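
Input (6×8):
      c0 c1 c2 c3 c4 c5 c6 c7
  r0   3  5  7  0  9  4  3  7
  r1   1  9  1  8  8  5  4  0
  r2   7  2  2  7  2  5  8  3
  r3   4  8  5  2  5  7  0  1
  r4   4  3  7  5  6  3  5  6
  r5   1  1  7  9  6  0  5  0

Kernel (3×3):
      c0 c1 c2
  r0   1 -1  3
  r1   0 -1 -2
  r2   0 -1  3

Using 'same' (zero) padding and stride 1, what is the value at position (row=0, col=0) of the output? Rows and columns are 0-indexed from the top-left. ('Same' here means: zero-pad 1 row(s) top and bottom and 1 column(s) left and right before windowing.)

13

The receptive field on the zero-padded input at this output position is [0 0 0 / 0 3 5 / 0 1 9]. Elementwise product with the kernel and sum: 0·1 + 0·-1 + 0·3 + 3·-1 + 5·-2 + 1·-1 + 9·3.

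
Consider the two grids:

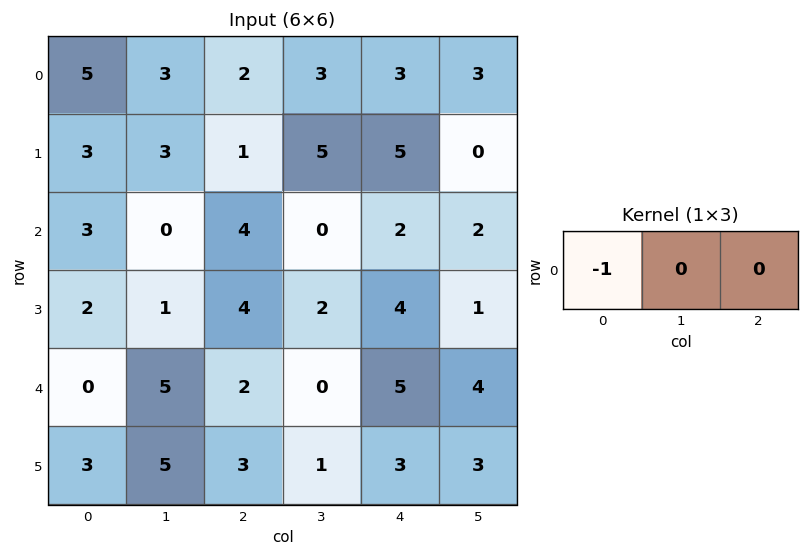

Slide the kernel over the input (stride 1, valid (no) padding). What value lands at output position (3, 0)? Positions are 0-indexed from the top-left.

-2

The receptive field on the input at this output position is [2 1 4]. Elementwise product with the kernel and sum: 2·-1.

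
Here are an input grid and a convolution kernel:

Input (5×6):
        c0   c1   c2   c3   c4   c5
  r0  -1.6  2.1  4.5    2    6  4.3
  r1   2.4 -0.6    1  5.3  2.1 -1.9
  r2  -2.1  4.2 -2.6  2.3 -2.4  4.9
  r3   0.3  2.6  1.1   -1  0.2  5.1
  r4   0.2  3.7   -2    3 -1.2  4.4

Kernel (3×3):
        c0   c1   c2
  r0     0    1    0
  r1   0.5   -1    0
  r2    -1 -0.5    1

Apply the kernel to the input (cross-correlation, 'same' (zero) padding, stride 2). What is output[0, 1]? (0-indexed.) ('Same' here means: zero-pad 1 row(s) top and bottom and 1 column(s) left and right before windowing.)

1.95

The receptive field on the zero-padded input at this output position is [0 0 0 / 2.1 4.5 2 / -0.6 1 5.3]. Elementwise product with the kernel and sum: 0·1 + 2.1·0.5 + 4.5·-1 + -0.6·-1 + 1·-0.5 + 5.3·1.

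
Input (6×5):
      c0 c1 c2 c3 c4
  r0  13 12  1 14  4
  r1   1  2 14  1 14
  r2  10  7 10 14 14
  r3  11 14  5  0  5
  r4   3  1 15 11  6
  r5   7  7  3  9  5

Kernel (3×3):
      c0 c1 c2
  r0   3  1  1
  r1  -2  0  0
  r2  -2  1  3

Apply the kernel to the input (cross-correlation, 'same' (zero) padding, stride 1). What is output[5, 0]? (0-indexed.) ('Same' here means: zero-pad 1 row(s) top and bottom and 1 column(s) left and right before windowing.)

4

The receptive field on the zero-padded input at this output position is [0 3 1 / 0 7 7 / 0 0 0]. Elementwise product with the kernel and sum: 0·3 + 3·1 + 1·1 + 0·-2 + 0·-2 + 0·1 + 0·3.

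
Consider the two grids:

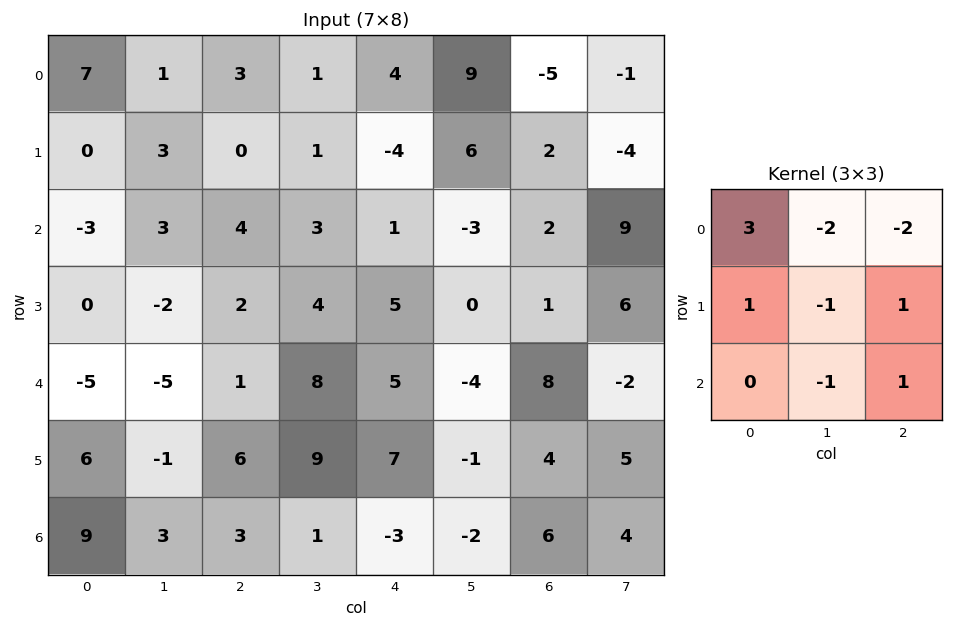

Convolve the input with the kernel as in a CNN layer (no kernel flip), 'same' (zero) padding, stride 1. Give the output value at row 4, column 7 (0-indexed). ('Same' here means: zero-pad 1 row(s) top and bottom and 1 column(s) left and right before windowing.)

-4

The receptive field on the zero-padded input at this output position is [1 6 0 / 8 -2 0 / 4 5 0]. Elementwise product with the kernel and sum: 1·3 + 6·-2 + 0·-2 + 8·1 + -2·-1 + 0·1 + 5·-1 + 0·1.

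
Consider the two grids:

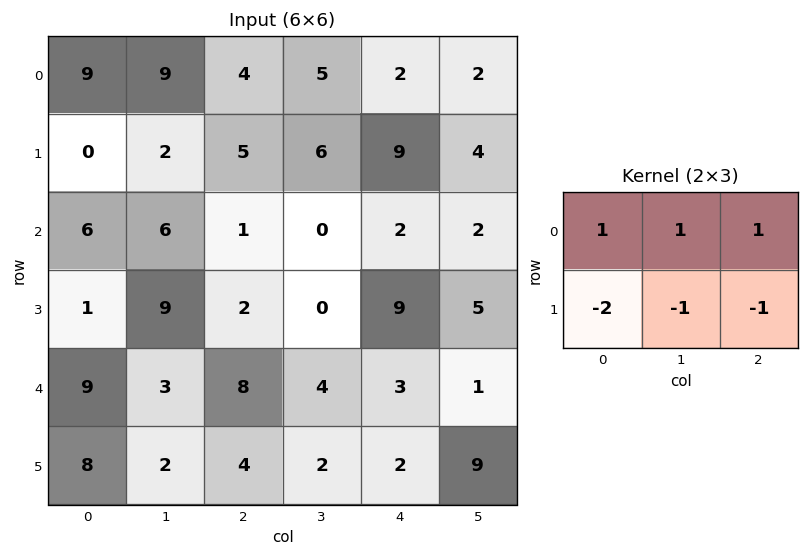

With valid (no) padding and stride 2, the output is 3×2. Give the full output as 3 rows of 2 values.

Output[0,0]: The receptive field on the input at this output position is [9 9 4 / 0 2 5]. Elementwise product with the kernel and sum: 9·1 + 9·1 + 4·1 + 0·-2 + 2·-1 + 5·-1.
Output[0,1]: The receptive field on the input at this output position is [4 5 2 / 5 6 9]. Elementwise product with the kernel and sum: 4·1 + 5·1 + 2·1 + 5·-2 + 6·-1 + 9·-1.

15 -14
0 -10
-2 3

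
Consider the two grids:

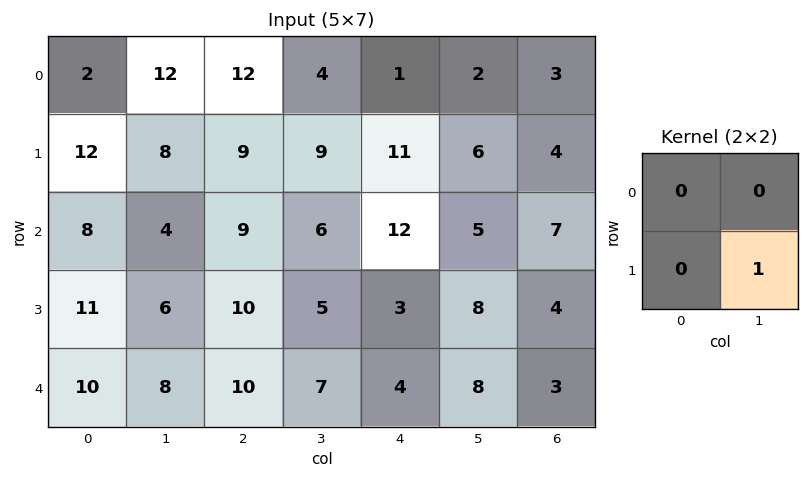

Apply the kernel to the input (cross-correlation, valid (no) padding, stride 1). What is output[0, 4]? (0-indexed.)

6

The receptive field on the input at this output position is [1 2 / 11 6]. Elementwise product with the kernel and sum: 6·1.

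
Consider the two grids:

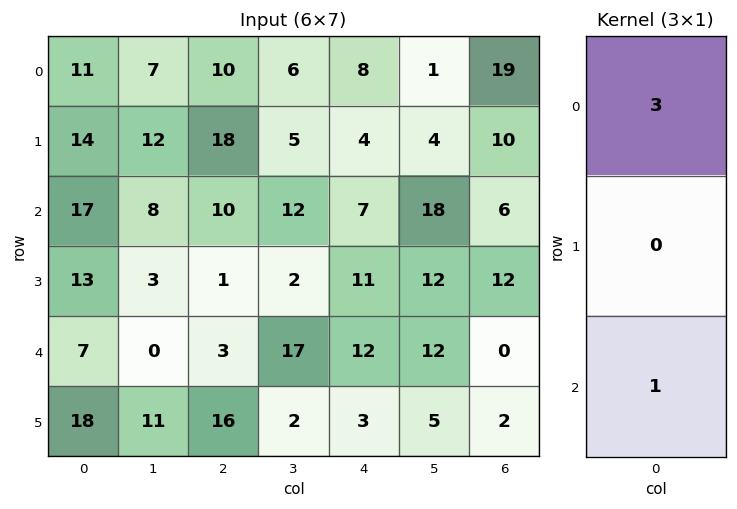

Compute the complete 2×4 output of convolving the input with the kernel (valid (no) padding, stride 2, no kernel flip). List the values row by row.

Output[0,0]: The receptive field on the input at this output position is [11 / 14 / 17]. Elementwise product with the kernel and sum: 11·3 + 17·1.

50 40 31 63
58 33 33 18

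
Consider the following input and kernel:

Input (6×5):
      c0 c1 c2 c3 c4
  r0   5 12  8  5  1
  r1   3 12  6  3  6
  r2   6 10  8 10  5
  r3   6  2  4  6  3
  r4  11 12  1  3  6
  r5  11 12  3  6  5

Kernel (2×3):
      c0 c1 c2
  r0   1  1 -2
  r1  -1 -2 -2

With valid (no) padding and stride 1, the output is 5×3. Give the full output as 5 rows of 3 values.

-38 -20 -13
-39 -34 -41
-18 -24 -14
-37 -26 -15
-20 -23 -33

Output[0,0]: The receptive field on the input at this output position is [5 12 8 / 3 12 6]. Elementwise product with the kernel and sum: 5·1 + 12·1 + 8·-2 + 3·-1 + 12·-2 + 6·-2.
Output[0,1]: The receptive field on the input at this output position is [12 8 5 / 12 6 3]. Elementwise product with the kernel and sum: 12·1 + 8·1 + 5·-2 + 12·-1 + 6·-2 + 3·-2.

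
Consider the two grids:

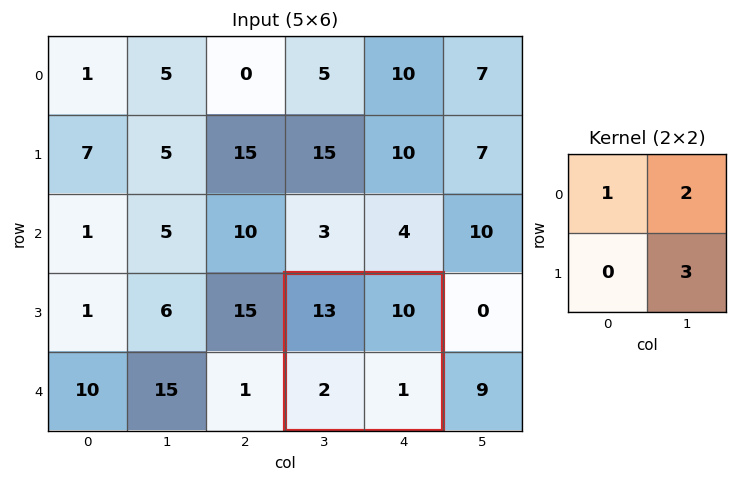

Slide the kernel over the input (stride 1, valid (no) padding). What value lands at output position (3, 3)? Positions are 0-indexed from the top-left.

36

The receptive field on the input at this output position is [13 10 / 2 1]. Elementwise product with the kernel and sum: 13·1 + 10·2 + 1·3.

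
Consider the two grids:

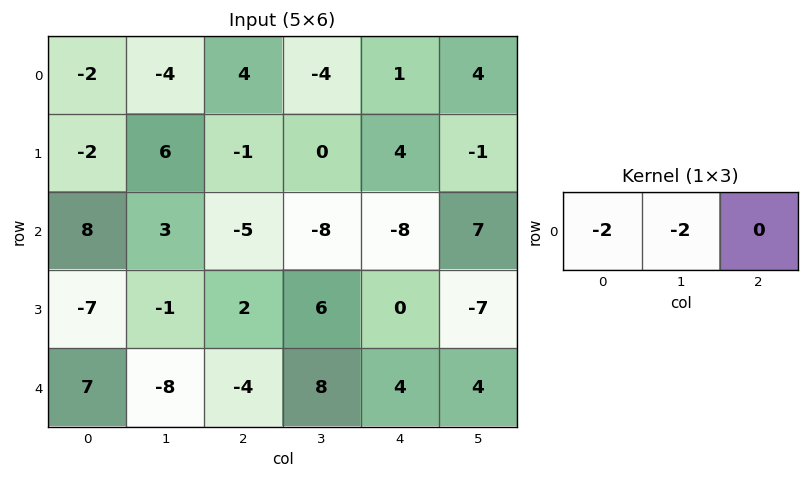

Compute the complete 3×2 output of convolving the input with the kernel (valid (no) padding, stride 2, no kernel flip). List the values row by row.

12 0
-22 26
2 -8

Output[0,0]: The receptive field on the input at this output position is [-2 -4 4]. Elementwise product with the kernel and sum: -2·-2 + -4·-2.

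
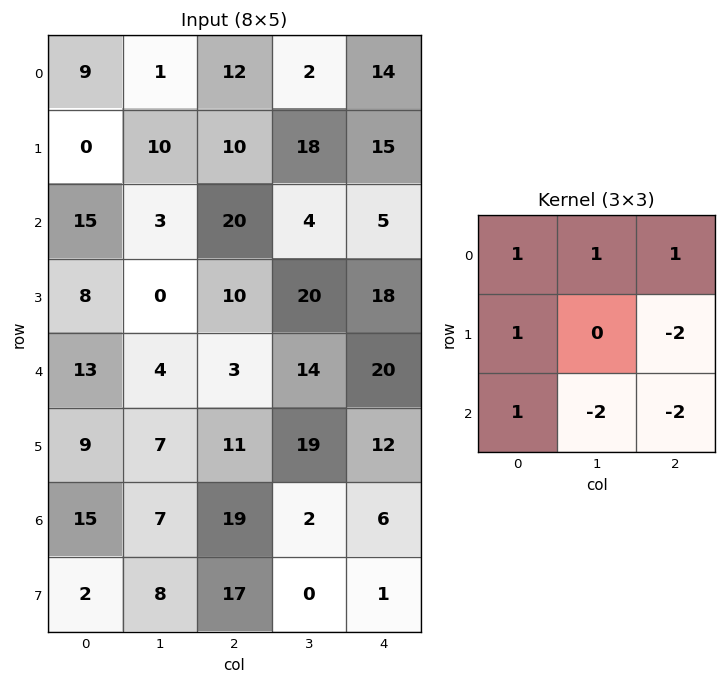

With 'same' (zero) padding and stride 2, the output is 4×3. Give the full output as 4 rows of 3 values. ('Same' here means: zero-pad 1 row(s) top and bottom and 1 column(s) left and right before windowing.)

-22 -49 -10
-12 -27 21
-32 -47 47
-18 14 31

Output[0,0]: The receptive field on the zero-padded input at this output position is [0 0 0 / 0 9 1 / 0 0 10]. Elementwise product with the kernel and sum: 0·1 + 0·1 + 0·1 + 0·1 + 1·-2 + 0·1 + 0·-2 + 10·-2.
Output[0,1]: The receptive field on the zero-padded input at this output position is [0 0 0 / 1 12 2 / 10 10 18]. Elementwise product with the kernel and sum: 0·1 + 0·1 + 0·1 + 1·1 + 2·-2 + 10·1 + 10·-2 + 18·-2.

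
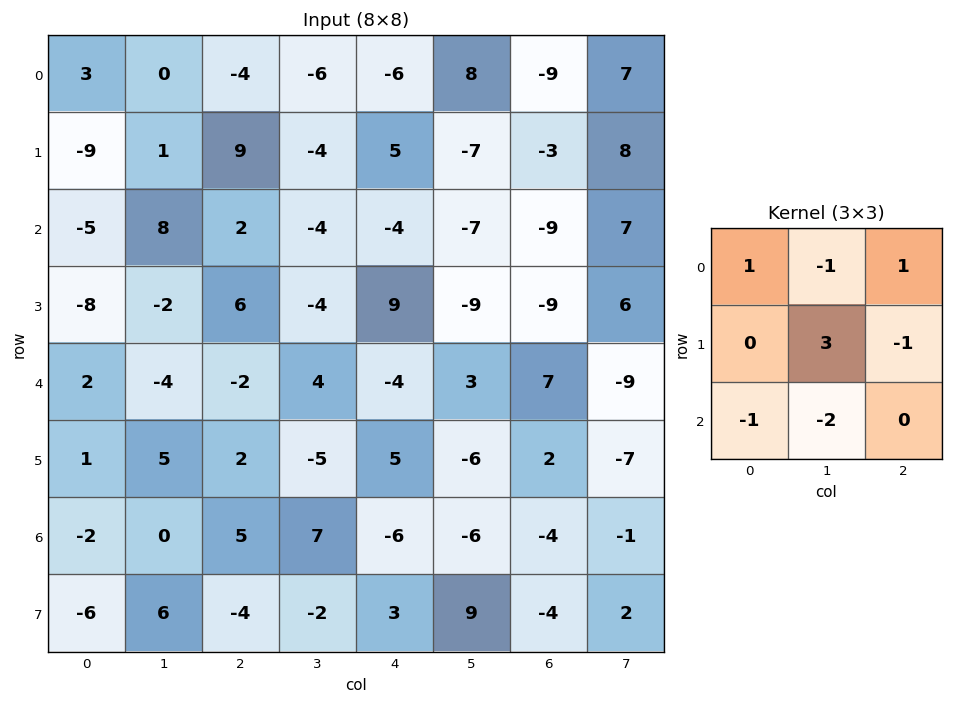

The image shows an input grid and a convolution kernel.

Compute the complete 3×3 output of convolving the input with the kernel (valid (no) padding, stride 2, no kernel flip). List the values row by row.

Output[0,0]: The receptive field on the input at this output position is [3 0 -4 / -9 1 9 / -5 8 2]. Elementwise product with the kernel and sum: 3·1 + 0·-1 + -4·1 + 1·3 + 9·-1 + -5·-1 + 8·-2.

-18 -15 -23
-17 -25 -26
19 -49 -2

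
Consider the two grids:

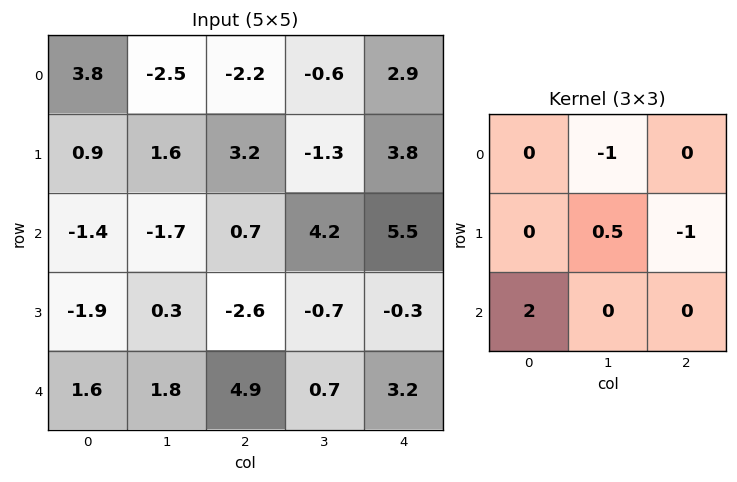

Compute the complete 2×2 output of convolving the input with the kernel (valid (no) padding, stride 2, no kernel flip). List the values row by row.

Output[0,0]: The receptive field on the input at this output position is [3.8 -2.5 -2.2 / 0.9 1.6 3.2 / -1.4 -1.7 0.7]. Elementwise product with the kernel and sum: -2.5·-1 + 1.6·0.5 + 3.2·-1 + -1.4·2.

-2.7 -2.45
7.65 5.55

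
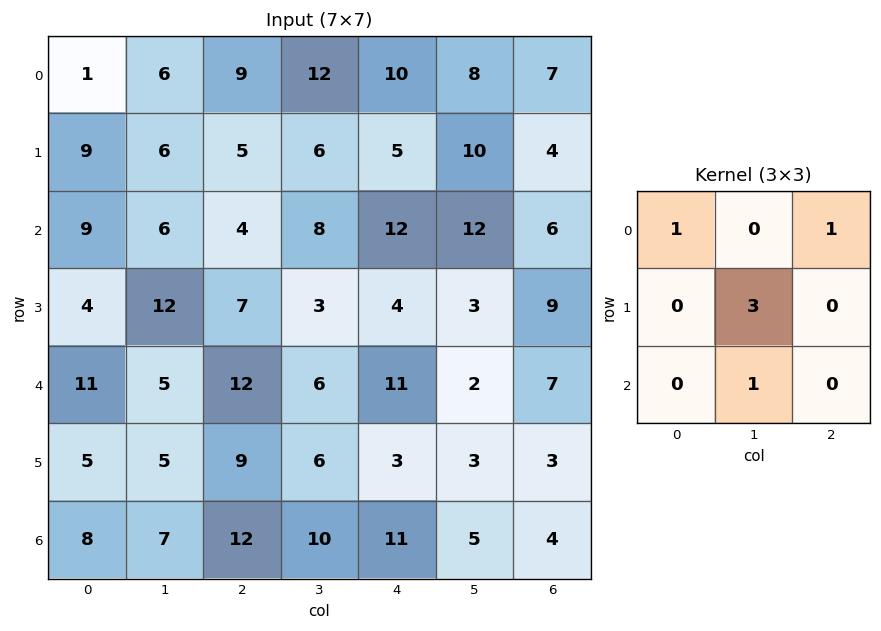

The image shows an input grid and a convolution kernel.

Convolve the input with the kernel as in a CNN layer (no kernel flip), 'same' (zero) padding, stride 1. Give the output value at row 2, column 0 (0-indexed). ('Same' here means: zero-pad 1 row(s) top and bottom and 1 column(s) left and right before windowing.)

The receptive field on the zero-padded input at this output position is [0 9 6 / 0 9 6 / 0 4 12]. Elementwise product with the kernel and sum: 0·1 + 6·1 + 9·3 + 4·1.

37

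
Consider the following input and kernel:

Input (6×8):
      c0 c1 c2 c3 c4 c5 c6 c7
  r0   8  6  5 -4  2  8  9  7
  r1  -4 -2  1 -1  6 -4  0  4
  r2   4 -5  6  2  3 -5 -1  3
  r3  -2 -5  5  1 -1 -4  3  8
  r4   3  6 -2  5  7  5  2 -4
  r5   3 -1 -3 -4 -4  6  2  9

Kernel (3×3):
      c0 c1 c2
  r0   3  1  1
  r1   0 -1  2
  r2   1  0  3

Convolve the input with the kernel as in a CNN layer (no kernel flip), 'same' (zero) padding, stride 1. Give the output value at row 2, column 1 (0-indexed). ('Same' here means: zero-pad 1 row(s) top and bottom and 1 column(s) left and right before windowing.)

The receptive field on the zero-padded input at this output position is [-4 -2 1 / 4 -5 6 / -2 -5 5]. Elementwise product with the kernel and sum: -4·3 + -2·1 + 1·1 + -5·-1 + 6·2 + -2·1 + 5·3.

17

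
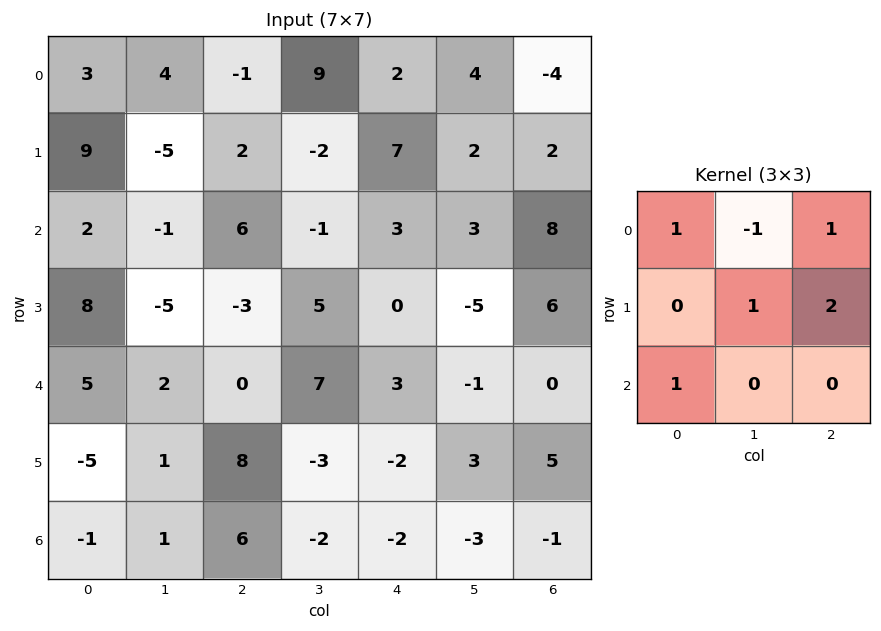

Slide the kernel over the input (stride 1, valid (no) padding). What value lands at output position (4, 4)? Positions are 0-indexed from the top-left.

15

The receptive field on the input at this output position is [3 -1 0 / -2 3 5 / -2 -3 -1]. Elementwise product with the kernel and sum: 3·1 + -1·-1 + 0·1 + 3·1 + 5·2 + -2·1.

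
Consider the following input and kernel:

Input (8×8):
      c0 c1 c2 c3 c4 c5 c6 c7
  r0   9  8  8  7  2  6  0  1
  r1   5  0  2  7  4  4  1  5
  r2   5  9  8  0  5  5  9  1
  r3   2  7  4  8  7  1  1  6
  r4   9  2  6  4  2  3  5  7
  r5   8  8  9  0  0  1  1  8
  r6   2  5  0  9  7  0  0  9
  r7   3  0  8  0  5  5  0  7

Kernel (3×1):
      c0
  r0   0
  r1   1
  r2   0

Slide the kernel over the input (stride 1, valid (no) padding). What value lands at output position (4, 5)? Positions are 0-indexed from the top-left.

The receptive field on the input at this output position is [3 / 1 / 0]. Elementwise product with the kernel and sum: 1·1.

1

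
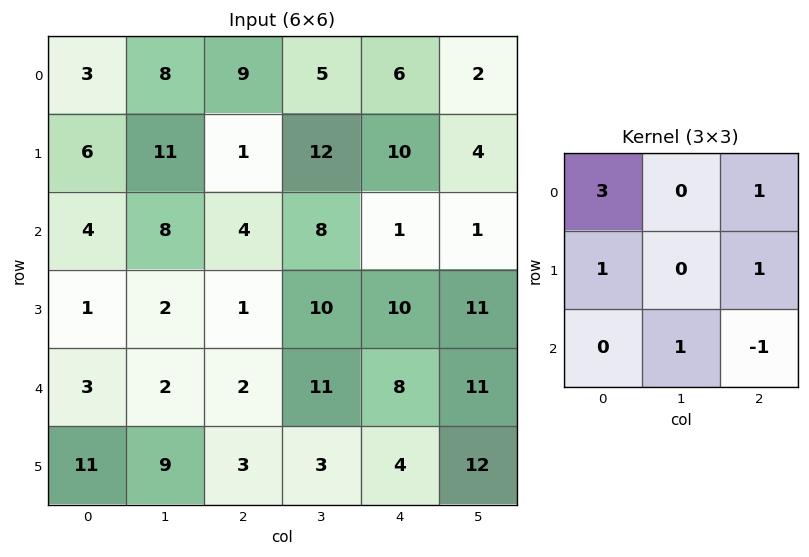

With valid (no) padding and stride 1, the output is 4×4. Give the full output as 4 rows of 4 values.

29 48 51 33
28 52 18 48
18 35 27 43
15 29 22 55

Output[0,0]: The receptive field on the input at this output position is [3 8 9 / 6 11 1 / 4 8 4]. Elementwise product with the kernel and sum: 3·3 + 9·1 + 6·1 + 1·1 + 8·1 + 4·-1.
Output[0,1]: The receptive field on the input at this output position is [8 9 5 / 11 1 12 / 8 4 8]. Elementwise product with the kernel and sum: 8·3 + 5·1 + 11·1 + 12·1 + 4·1 + 8·-1.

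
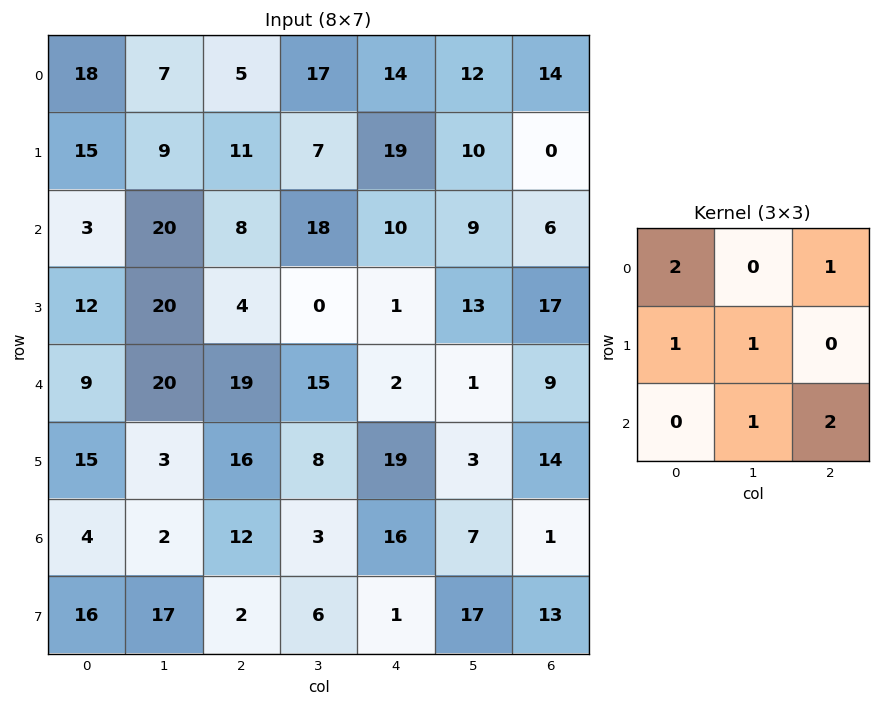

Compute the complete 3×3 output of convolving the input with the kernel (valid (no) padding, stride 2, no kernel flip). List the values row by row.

101 80 92
104 49 59
81 99 44

Output[0,0]: The receptive field on the input at this output position is [18 7 5 / 15 9 11 / 3 20 8]. Elementwise product with the kernel and sum: 18·2 + 5·1 + 15·1 + 9·1 + 20·1 + 8·2.
Output[0,1]: The receptive field on the input at this output position is [5 17 14 / 11 7 19 / 8 18 10]. Elementwise product with the kernel and sum: 5·2 + 14·1 + 11·1 + 7·1 + 18·1 + 10·2.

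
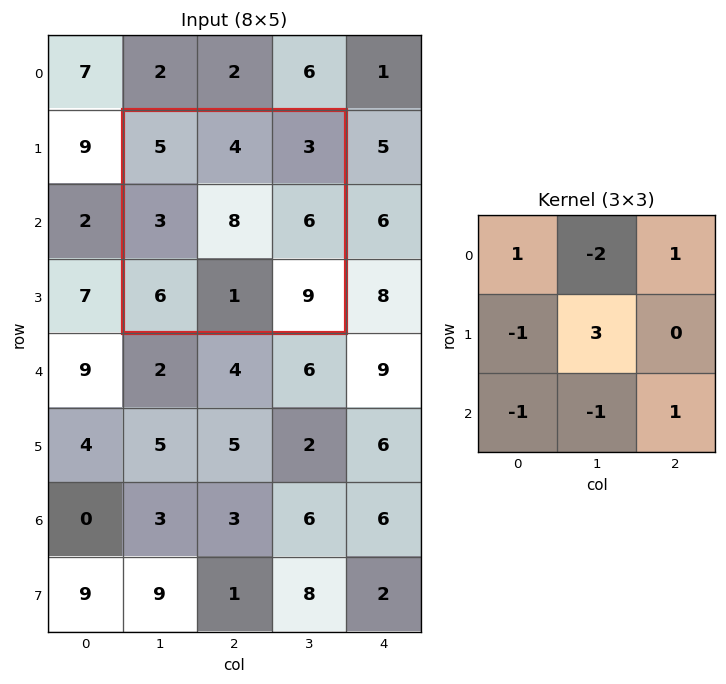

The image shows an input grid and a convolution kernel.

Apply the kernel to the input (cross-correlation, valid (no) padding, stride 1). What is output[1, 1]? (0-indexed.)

23

The receptive field on the input at this output position is [5 4 3 / 3 8 6 / 6 1 9]. Elementwise product with the kernel and sum: 5·1 + 4·-2 + 3·1 + 3·-1 + 8·3 + 6·-1 + 1·-1 + 9·1.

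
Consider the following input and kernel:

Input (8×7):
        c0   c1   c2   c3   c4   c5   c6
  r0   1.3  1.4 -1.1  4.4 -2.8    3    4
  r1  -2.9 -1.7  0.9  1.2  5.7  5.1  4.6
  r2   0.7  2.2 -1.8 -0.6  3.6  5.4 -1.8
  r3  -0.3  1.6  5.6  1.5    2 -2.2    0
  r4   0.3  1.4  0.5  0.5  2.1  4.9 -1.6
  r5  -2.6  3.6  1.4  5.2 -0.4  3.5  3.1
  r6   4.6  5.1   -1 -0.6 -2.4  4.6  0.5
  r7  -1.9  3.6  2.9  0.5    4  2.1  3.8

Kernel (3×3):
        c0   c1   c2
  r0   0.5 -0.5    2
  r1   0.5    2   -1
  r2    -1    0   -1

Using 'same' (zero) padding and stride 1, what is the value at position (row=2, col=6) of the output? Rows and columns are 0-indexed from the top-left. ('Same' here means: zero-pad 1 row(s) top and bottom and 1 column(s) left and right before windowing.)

1.55

The receptive field on the zero-padded input at this output position is [5.1 4.6 0 / 5.4 -1.8 0 / -2.2 0 0]. Elementwise product with the kernel and sum: 5.1·0.5 + 4.6·-0.5 + 0·2 + 5.4·0.5 + -1.8·2 + 0·-1 + -2.2·-1 + 0·-1.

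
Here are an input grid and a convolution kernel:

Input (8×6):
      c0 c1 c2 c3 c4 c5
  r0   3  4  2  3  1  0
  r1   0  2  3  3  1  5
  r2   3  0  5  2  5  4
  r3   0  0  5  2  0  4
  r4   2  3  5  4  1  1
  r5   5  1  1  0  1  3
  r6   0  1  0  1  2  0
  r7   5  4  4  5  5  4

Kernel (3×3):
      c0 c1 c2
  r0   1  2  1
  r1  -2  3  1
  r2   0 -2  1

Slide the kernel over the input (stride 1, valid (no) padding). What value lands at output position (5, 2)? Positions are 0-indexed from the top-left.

2

The receptive field on the input at this output position is [1 0 1 / 0 1 2 / 4 5 5]. Elementwise product with the kernel and sum: 1·1 + 0·2 + 1·1 + 0·-2 + 1·3 + 2·1 + 5·-2 + 5·1.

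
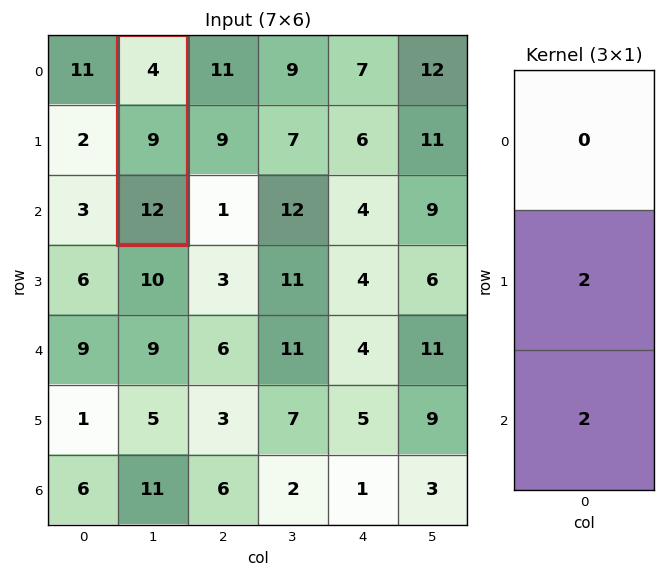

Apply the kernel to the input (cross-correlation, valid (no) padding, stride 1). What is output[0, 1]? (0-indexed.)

42

The receptive field on the input at this output position is [4 / 9 / 12]. Elementwise product with the kernel and sum: 9·2 + 12·2.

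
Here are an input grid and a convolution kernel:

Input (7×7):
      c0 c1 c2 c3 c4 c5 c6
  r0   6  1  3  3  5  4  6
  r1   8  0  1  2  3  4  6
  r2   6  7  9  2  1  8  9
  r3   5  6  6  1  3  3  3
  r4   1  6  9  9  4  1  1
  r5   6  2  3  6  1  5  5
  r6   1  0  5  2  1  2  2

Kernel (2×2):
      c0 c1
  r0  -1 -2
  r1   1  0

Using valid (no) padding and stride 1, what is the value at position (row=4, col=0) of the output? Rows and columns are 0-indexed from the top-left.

The receptive field on the input at this output position is [1 6 / 6 2]. Elementwise product with the kernel and sum: 1·-1 + 6·-2 + 6·1.

-7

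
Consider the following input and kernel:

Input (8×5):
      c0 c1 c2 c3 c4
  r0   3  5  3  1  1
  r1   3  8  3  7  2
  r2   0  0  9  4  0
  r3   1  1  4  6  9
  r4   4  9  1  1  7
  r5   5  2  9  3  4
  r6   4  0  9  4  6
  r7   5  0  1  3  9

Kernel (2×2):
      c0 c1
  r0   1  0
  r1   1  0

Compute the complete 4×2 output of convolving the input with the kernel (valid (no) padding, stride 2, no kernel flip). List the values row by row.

6 6
1 13
9 10
9 10

Output[0,0]: The receptive field on the input at this output position is [3 5 / 3 8]. Elementwise product with the kernel and sum: 3·1 + 3·1.
Output[0,1]: The receptive field on the input at this output position is [3 1 / 3 7]. Elementwise product with the kernel and sum: 3·1 + 3·1.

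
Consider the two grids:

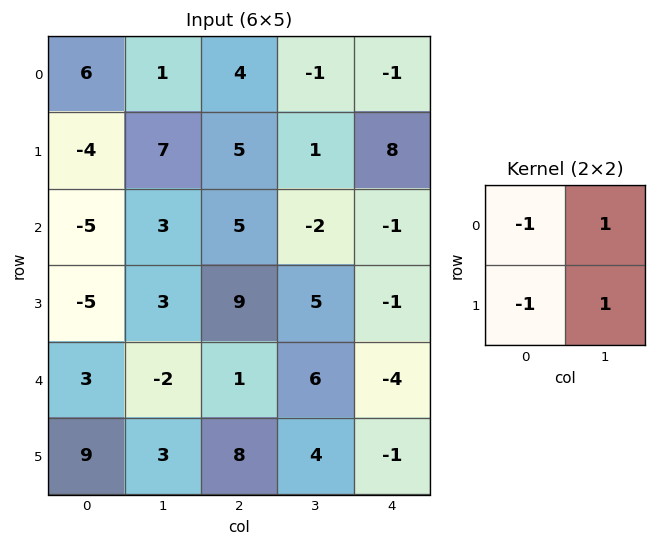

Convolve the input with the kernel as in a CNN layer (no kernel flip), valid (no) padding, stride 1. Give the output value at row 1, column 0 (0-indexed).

19

The receptive field on the input at this output position is [-4 7 / -5 3]. Elementwise product with the kernel and sum: -4·-1 + 7·1 + -5·-1 + 3·1.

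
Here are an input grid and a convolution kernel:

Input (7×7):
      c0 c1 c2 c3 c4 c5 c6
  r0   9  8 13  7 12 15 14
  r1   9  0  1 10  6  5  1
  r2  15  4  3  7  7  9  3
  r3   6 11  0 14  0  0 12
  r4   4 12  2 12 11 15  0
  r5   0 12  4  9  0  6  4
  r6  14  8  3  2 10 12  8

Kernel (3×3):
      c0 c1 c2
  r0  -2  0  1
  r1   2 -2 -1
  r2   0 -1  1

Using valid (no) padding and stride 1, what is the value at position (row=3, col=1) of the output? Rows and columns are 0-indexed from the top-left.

5

The receptive field on the input at this output position is [11 0 14 / 12 2 12 / 12 4 9]. Elementwise product with the kernel and sum: 11·-2 + 14·1 + 12·2 + 2·-2 + 12·-1 + 4·-1 + 9·1.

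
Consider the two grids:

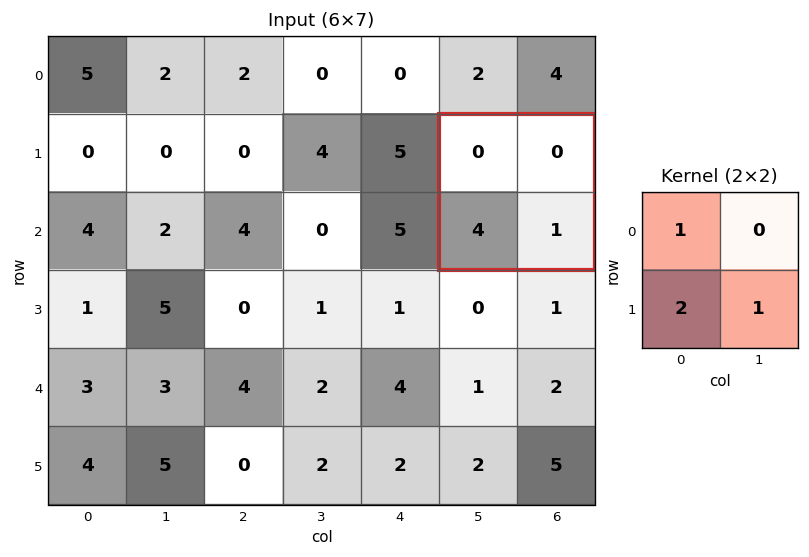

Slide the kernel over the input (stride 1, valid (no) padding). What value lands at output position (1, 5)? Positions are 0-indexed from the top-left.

The receptive field on the input at this output position is [0 0 / 4 1]. Elementwise product with the kernel and sum: 0·1 + 4·2 + 1·1.

9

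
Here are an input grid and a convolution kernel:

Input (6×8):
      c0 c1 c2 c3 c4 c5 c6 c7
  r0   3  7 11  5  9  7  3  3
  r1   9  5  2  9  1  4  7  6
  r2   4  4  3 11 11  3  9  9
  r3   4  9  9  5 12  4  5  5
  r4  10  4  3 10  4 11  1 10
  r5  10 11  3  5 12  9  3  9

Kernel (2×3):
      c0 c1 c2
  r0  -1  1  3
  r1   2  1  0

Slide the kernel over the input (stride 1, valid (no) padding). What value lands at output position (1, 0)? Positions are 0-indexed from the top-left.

14

The receptive field on the input at this output position is [9 5 2 / 4 4 3]. Elementwise product with the kernel and sum: 9·-1 + 5·1 + 2·3 + 4·2 + 4·1.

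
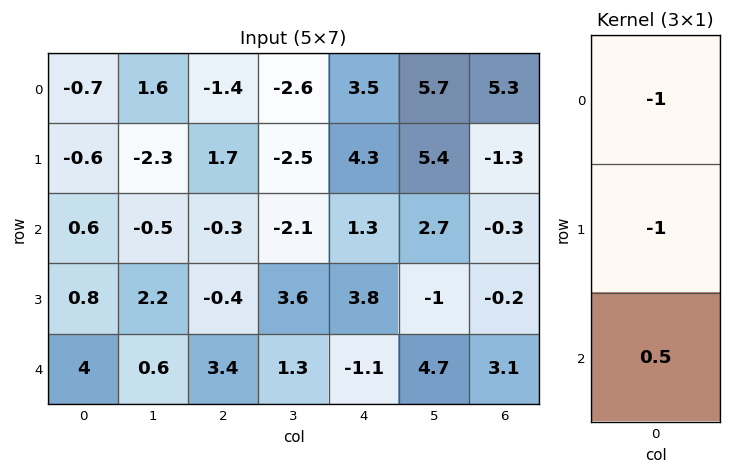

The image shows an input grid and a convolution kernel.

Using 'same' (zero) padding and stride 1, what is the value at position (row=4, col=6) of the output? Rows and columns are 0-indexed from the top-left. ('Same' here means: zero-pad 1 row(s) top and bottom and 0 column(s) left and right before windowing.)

The receptive field on the zero-padded input at this output position is [-0.2 / 3.1 / 0]. Elementwise product with the kernel and sum: -0.2·-1 + 3.1·-1 + 0·0.5.

-2.9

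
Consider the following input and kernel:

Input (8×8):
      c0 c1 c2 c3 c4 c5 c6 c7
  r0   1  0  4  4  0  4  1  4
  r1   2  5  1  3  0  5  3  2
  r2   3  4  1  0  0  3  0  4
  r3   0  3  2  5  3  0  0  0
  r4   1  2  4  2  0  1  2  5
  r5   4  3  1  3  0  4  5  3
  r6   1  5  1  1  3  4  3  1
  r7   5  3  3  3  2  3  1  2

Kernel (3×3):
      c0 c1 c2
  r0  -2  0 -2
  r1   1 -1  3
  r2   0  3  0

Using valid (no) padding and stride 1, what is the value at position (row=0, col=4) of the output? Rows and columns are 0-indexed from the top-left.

11

The receptive field on the input at this output position is [0 4 1 / 0 5 3 / 0 3 0]. Elementwise product with the kernel and sum: 0·-2 + 1·-2 + 0·1 + 5·-1 + 3·3 + 3·3.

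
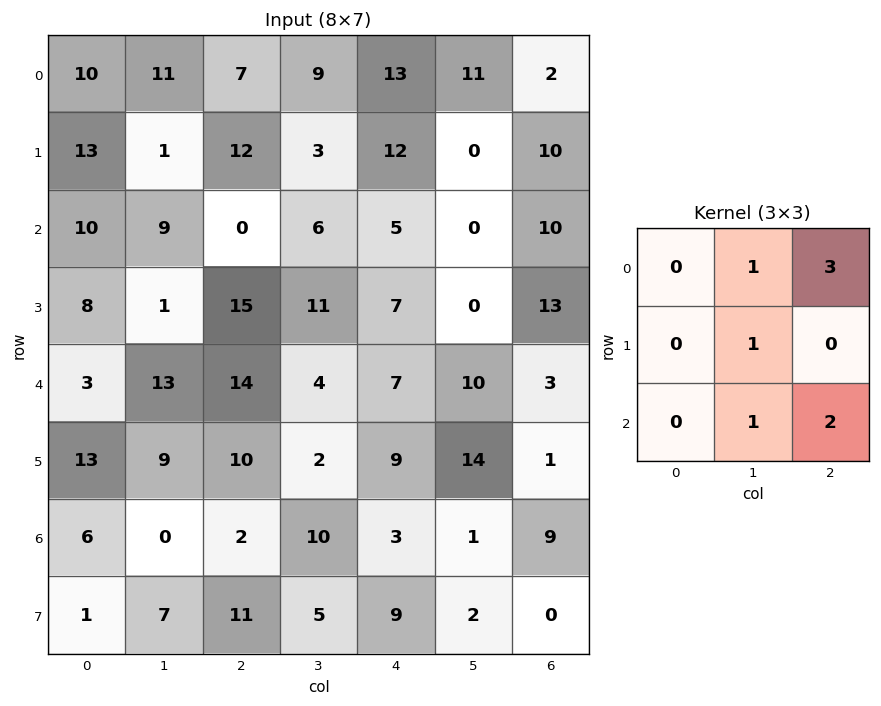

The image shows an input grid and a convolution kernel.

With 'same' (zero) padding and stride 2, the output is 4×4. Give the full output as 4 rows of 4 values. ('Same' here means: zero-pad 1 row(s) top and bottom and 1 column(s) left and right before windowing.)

Output[0,0]: The receptive field on the zero-padded input at this output position is [0 0 0 / 0 10 11 / 0 13 1]. Elementwise product with the kernel and sum: 0·1 + 0·3 + 10·1 + 13·1 + 1·2.

25 25 25 12
36 58 24 33
45 76 51 17
61 39 67 10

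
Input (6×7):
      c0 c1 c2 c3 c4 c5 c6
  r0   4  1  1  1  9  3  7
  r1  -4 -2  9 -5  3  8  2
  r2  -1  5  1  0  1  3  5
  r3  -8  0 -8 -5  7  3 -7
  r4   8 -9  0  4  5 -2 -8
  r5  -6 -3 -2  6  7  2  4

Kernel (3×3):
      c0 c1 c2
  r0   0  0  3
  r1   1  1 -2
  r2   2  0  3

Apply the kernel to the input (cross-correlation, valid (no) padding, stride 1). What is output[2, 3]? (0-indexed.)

7

The receptive field on the input at this output position is [0 1 3 / -5 7 3 / 4 5 -2]. Elementwise product with the kernel and sum: 3·3 + -5·1 + 7·1 + 3·-2 + 4·2 + -2·3.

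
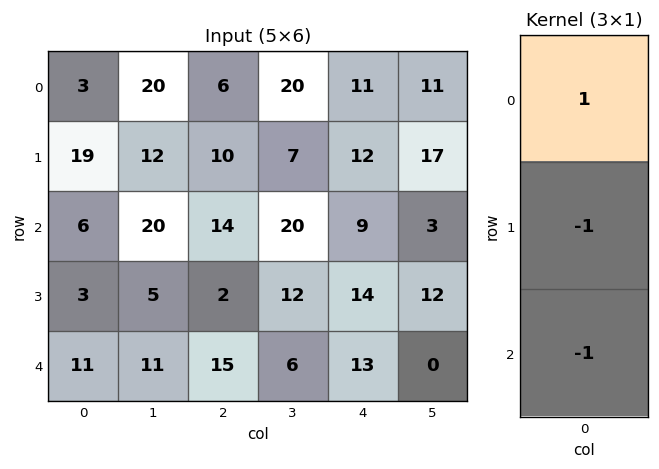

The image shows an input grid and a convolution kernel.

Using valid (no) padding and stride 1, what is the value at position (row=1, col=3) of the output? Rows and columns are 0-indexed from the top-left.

-25

The receptive field on the input at this output position is [7 / 20 / 12]. Elementwise product with the kernel and sum: 7·1 + 20·-1 + 12·-1.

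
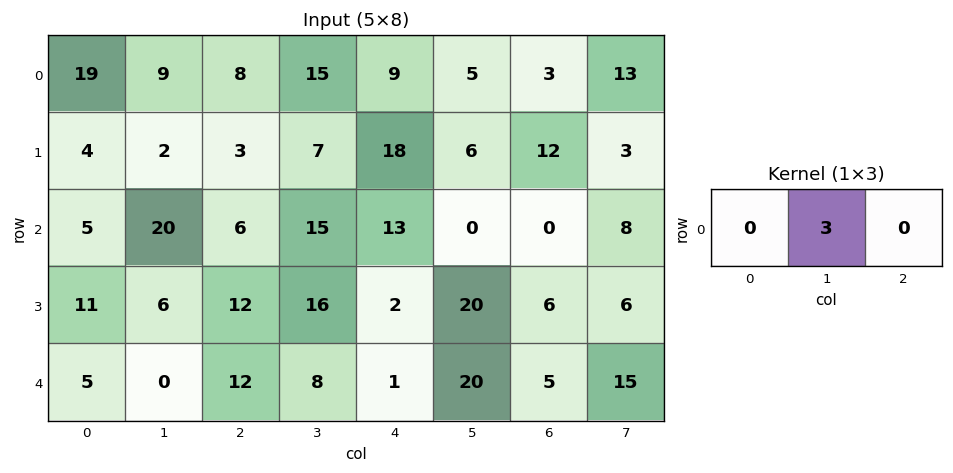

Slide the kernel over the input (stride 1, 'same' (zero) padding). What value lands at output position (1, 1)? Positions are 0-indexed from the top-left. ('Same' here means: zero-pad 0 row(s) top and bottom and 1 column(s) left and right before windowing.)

The receptive field on the zero-padded input at this output position is [4 2 3]. Elementwise product with the kernel and sum: 2·3.

6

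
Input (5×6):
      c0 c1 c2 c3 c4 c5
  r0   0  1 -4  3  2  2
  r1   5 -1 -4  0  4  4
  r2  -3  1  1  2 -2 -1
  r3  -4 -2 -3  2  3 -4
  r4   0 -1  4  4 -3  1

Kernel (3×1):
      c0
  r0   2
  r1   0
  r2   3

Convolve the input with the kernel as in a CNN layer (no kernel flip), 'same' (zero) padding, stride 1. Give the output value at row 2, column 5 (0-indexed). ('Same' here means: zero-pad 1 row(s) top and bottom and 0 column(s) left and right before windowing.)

-4

The receptive field on the zero-padded input at this output position is [4 / -1 / -4]. Elementwise product with the kernel and sum: 4·2 + -4·3.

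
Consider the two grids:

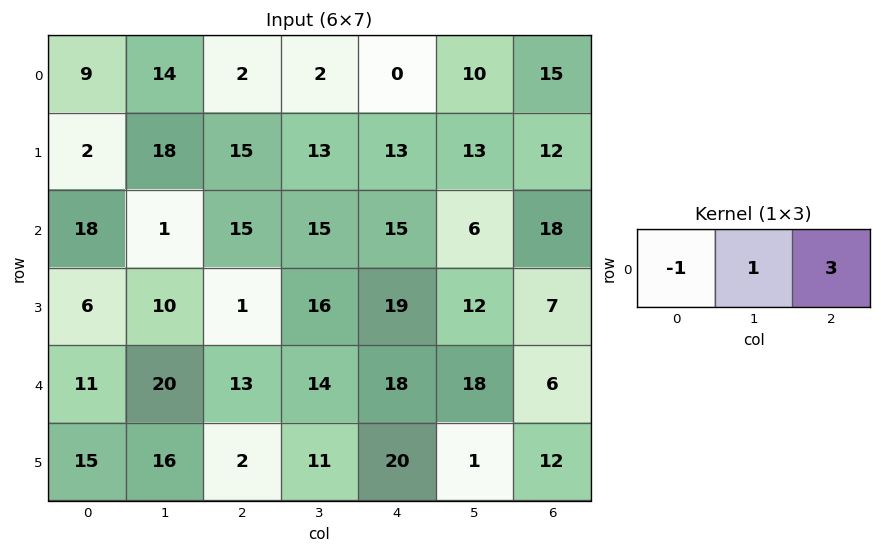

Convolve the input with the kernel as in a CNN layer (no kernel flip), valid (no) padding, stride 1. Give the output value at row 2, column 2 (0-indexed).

45

The receptive field on the input at this output position is [15 15 15]. Elementwise product with the kernel and sum: 15·-1 + 15·1 + 15·3.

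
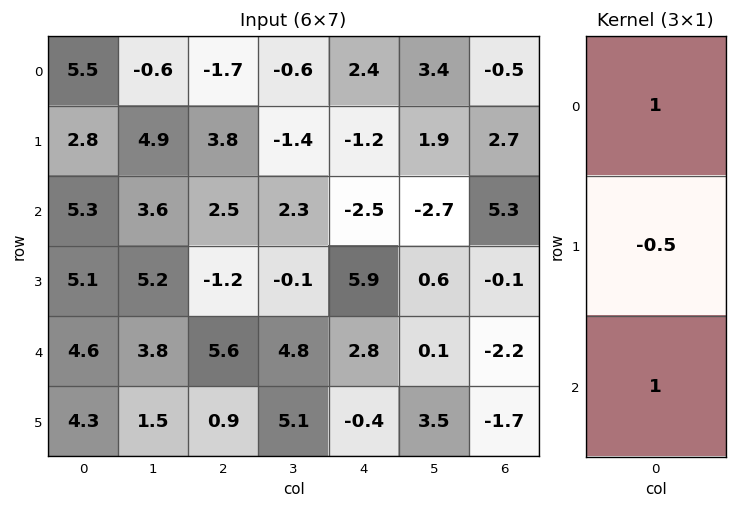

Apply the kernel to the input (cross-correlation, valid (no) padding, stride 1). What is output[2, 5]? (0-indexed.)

-2.9

The receptive field on the input at this output position is [-2.7 / 0.6 / 0.1]. Elementwise product with the kernel and sum: -2.7·1 + 0.6·-0.5 + 0.1·1.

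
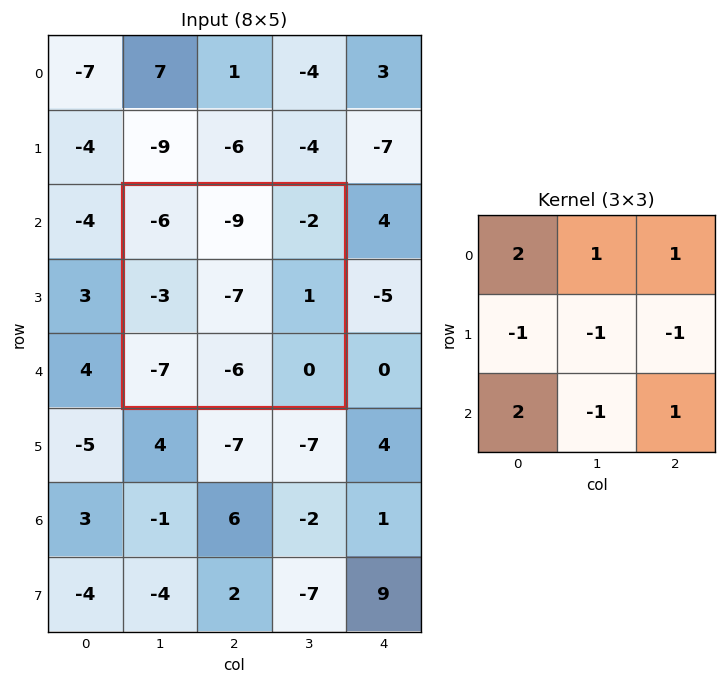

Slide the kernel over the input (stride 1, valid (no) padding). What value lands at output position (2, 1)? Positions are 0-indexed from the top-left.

-22

The receptive field on the input at this output position is [-6 -9 -2 / -3 -7 1 / -7 -6 0]. Elementwise product with the kernel and sum: -6·2 + -9·1 + -2·1 + -3·-1 + -7·-1 + 1·-1 + -7·2 + -6·-1 + 0·1.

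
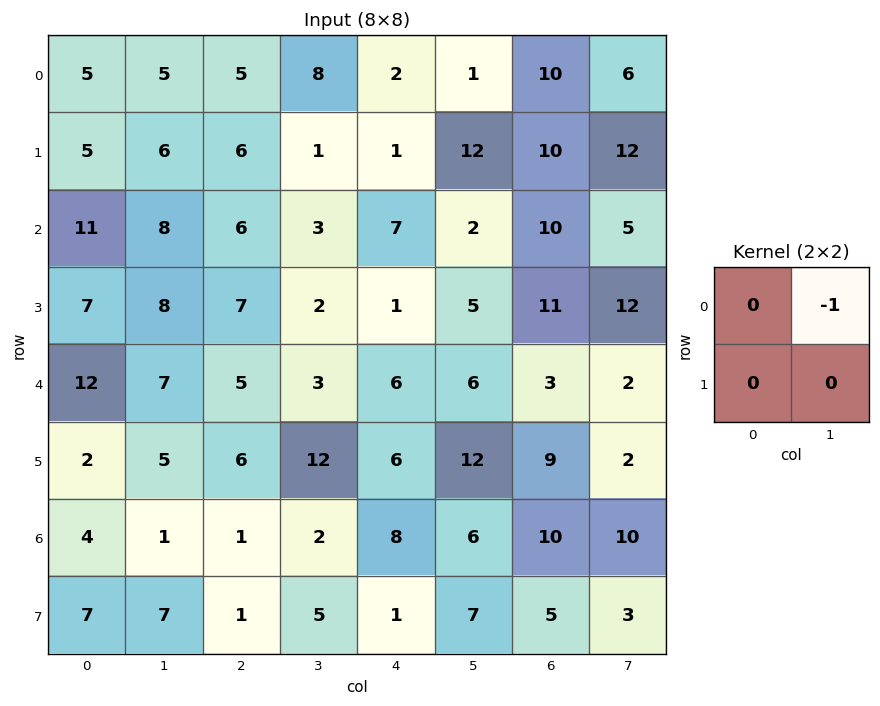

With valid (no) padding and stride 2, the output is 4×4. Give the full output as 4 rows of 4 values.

Output[0,0]: The receptive field on the input at this output position is [5 5 / 5 6]. Elementwise product with the kernel and sum: 5·-1.
Output[0,1]: The receptive field on the input at this output position is [5 8 / 6 1]. Elementwise product with the kernel and sum: 8·-1.

-5 -8 -1 -6
-8 -3 -2 -5
-7 -3 -6 -2
-1 -2 -6 -10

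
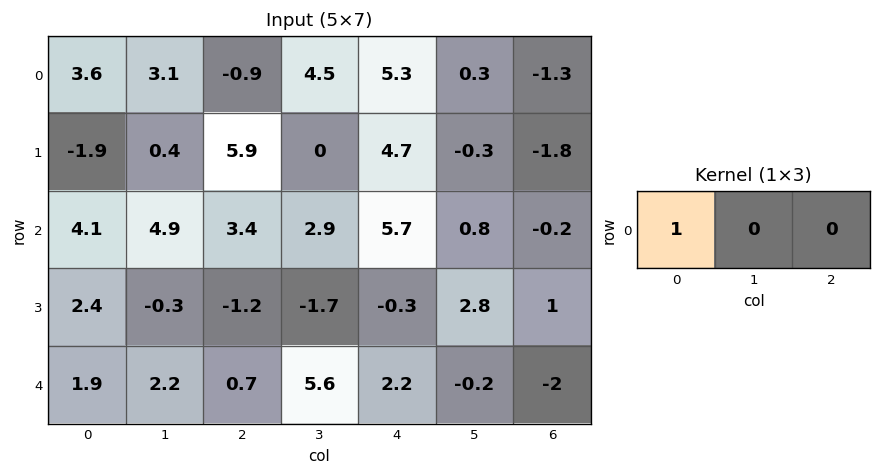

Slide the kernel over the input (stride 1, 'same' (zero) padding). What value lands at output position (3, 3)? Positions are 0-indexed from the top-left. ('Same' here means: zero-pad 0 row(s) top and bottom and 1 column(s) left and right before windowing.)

-1.2

The receptive field on the zero-padded input at this output position is [-1.2 -1.7 -0.3]. Elementwise product with the kernel and sum: -1.2·1.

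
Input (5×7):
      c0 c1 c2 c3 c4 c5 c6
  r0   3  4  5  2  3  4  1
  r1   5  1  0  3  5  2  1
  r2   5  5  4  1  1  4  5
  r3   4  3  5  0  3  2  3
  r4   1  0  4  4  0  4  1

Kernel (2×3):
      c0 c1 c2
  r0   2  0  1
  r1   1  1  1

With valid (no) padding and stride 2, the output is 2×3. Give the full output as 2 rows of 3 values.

Output[0,0]: The receptive field on the input at this output position is [3 4 5 / 5 1 0]. Elementwise product with the kernel and sum: 3·2 + 5·1 + 5·1 + 1·1 + 0·1.

17 21 15
26 17 15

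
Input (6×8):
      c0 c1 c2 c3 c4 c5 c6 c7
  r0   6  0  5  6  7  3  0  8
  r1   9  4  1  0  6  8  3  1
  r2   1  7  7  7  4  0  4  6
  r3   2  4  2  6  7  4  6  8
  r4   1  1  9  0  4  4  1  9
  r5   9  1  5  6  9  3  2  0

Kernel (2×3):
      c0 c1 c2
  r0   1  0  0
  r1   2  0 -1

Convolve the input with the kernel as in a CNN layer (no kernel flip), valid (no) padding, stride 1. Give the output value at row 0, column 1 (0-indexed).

The receptive field on the input at this output position is [0 5 6 / 4 1 0]. Elementwise product with the kernel and sum: 0·1 + 4·2 + 0·-1.

8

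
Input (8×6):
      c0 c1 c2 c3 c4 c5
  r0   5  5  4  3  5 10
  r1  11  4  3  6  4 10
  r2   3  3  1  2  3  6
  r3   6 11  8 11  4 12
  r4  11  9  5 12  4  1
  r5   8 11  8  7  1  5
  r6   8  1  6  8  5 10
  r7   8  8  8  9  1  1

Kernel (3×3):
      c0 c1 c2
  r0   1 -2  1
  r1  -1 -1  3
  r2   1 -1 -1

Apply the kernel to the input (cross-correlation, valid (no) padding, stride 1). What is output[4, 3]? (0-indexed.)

The receptive field on the input at this output position is [12 4 1 / 7 1 5 / 8 5 10]. Elementwise product with the kernel and sum: 12·1 + 4·-2 + 1·1 + 7·-1 + 1·-1 + 5·3 + 8·1 + 5·-1 + 10·-1.

5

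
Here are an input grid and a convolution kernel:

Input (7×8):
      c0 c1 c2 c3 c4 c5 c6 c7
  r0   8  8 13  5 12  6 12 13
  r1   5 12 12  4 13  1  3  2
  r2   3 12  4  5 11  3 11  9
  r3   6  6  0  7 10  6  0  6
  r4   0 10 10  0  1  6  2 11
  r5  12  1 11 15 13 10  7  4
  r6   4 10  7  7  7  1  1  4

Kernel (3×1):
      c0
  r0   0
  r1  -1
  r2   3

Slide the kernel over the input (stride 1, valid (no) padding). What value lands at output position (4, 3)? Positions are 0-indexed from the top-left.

The receptive field on the input at this output position is [0 / 15 / 7]. Elementwise product with the kernel and sum: 15·-1 + 7·3.

6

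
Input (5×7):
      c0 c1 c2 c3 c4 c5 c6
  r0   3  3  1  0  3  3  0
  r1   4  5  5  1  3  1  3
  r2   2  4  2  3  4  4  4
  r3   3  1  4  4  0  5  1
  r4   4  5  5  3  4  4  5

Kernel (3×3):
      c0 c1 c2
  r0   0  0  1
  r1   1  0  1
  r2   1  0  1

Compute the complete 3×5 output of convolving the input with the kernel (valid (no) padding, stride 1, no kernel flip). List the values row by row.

14 13 17 12 14
16 13 13 17 12
18 16 17 20 14

Output[0,0]: The receptive field on the input at this output position is [3 3 1 / 4 5 5 / 2 4 2]. Elementwise product with the kernel and sum: 1·1 + 4·1 + 5·1 + 2·1 + 2·1.
Output[0,1]: The receptive field on the input at this output position is [3 1 0 / 5 5 1 / 4 2 3]. Elementwise product with the kernel and sum: 0·1 + 5·1 + 1·1 + 4·1 + 3·1.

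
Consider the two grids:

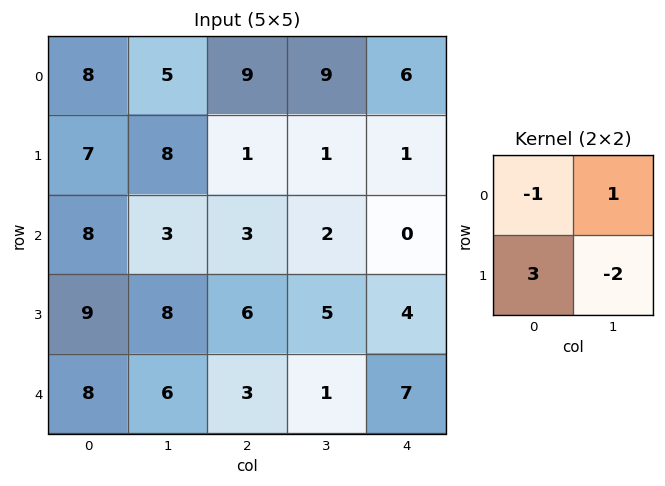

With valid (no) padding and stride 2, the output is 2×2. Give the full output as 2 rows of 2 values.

Output[0,0]: The receptive field on the input at this output position is [8 5 / 7 8]. Elementwise product with the kernel and sum: 8·-1 + 5·1 + 7·3 + 8·-2.

2 1
6 7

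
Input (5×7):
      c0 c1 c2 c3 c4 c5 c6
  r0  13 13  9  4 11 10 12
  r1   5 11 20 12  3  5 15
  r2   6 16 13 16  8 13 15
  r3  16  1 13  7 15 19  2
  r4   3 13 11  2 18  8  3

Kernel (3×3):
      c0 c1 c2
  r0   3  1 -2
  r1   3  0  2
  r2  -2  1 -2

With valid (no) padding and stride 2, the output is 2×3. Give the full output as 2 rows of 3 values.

67 49 25
67 52 22

Output[0,0]: The receptive field on the input at this output position is [13 13 9 / 5 11 20 / 6 16 13]. Elementwise product with the kernel and sum: 13·3 + 13·1 + 9·-2 + 5·3 + 20·2 + 6·-2 + 16·1 + 13·-2.
Output[0,1]: The receptive field on the input at this output position is [9 4 11 / 20 12 3 / 13 16 8]. Elementwise product with the kernel and sum: 9·3 + 4·1 + 11·-2 + 20·3 + 3·2 + 13·-2 + 16·1 + 8·-2.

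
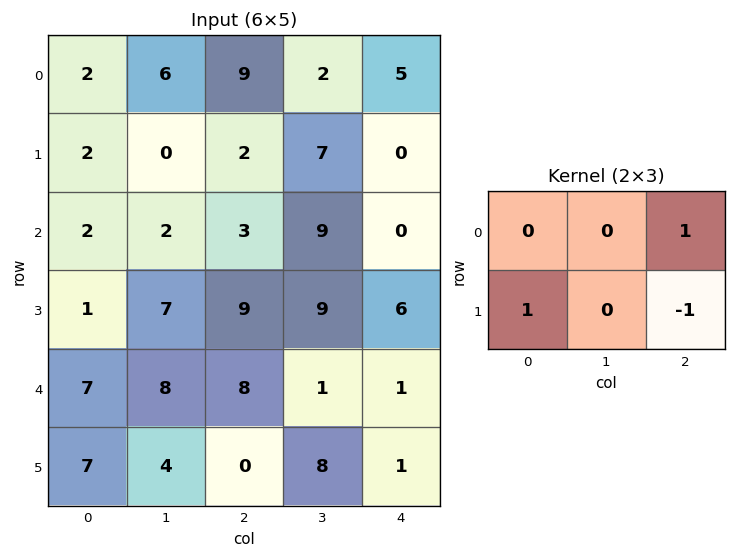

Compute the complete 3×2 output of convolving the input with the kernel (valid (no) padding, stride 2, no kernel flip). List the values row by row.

9 7
-5 3
15 0

Output[0,0]: The receptive field on the input at this output position is [2 6 9 / 2 0 2]. Elementwise product with the kernel and sum: 9·1 + 2·1 + 2·-1.
Output[0,1]: The receptive field on the input at this output position is [9 2 5 / 2 7 0]. Elementwise product with the kernel and sum: 5·1 + 2·1 + 0·-1.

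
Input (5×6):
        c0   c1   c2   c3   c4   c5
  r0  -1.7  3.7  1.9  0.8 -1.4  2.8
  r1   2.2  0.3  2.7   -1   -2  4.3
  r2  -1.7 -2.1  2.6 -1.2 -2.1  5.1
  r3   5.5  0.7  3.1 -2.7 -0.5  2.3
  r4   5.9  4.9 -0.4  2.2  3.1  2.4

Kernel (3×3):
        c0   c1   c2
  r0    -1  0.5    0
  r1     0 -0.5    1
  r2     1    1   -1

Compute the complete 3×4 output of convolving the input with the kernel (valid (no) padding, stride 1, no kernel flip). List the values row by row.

-0.3 -3.4 0.5 -4.6
4.7 5.05 -3.8 0.65
14.6 1.45 -3.65 5.6

Output[0,0]: The receptive field on the input at this output position is [-1.7 3.7 1.9 / 2.2 0.3 2.7 / -1.7 -2.1 2.6]. Elementwise product with the kernel and sum: -1.7·-1 + 3.7·0.5 + 0.3·-0.5 + 2.7·1 + -1.7·1 + -2.1·1 + 2.6·-1.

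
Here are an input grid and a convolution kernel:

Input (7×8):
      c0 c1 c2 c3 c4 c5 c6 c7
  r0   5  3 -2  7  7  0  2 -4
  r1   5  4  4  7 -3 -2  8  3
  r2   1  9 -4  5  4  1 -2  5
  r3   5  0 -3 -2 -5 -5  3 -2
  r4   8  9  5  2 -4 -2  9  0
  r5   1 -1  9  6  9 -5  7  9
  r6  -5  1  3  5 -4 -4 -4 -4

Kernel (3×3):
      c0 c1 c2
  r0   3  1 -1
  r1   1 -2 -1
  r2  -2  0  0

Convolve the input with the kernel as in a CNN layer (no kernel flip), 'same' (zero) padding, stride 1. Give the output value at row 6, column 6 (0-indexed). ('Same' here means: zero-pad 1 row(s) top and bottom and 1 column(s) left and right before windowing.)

-9

The receptive field on the zero-padded input at this output position is [-5 7 9 / -4 -4 -4 / 0 0 0]. Elementwise product with the kernel and sum: -5·3 + 7·1 + 9·-1 + -4·1 + -4·-2 + -4·-1 + 0·-2.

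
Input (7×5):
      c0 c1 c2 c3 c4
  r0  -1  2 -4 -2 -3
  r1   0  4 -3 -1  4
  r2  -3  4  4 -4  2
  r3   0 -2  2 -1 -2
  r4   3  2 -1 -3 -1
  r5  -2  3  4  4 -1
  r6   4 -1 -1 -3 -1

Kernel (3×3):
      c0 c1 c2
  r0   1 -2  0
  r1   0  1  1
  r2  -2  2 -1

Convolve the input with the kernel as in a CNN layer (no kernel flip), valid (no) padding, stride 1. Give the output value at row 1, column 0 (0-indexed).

The receptive field on the input at this output position is [0 4 -3 / -3 4 4 / 0 -2 2]. Elementwise product with the kernel and sum: 0·1 + 4·-2 + 4·1 + 4·1 + 0·-2 + -2·2 + 2·-1.

-6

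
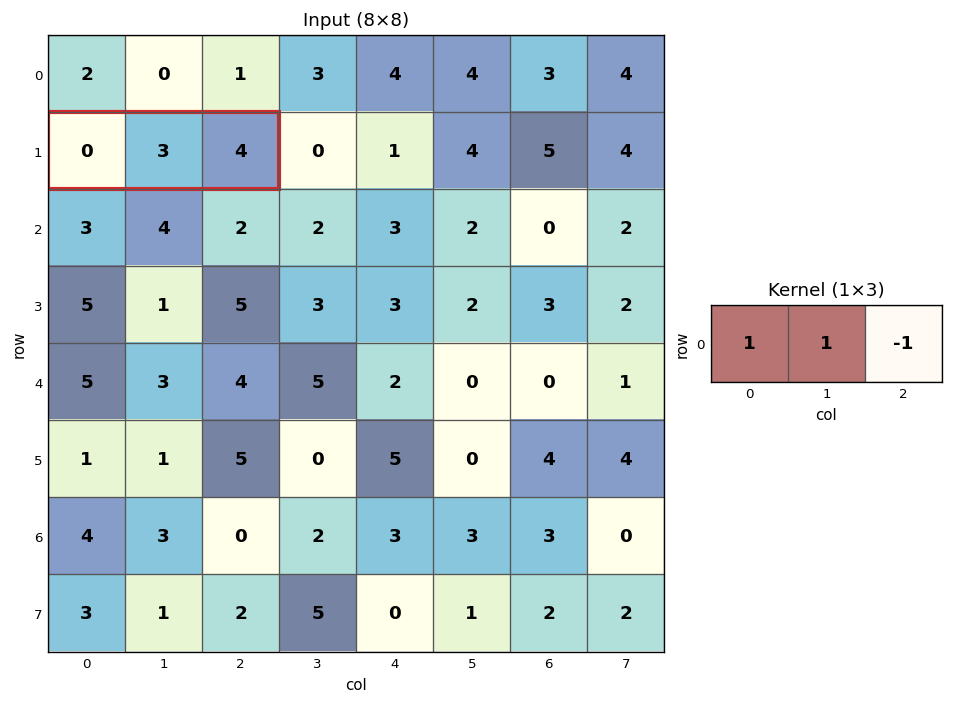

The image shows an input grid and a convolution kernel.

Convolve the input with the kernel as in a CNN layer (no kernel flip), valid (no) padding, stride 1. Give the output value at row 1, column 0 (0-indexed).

The receptive field on the input at this output position is [0 3 4]. Elementwise product with the kernel and sum: 0·1 + 3·1 + 4·-1.

-1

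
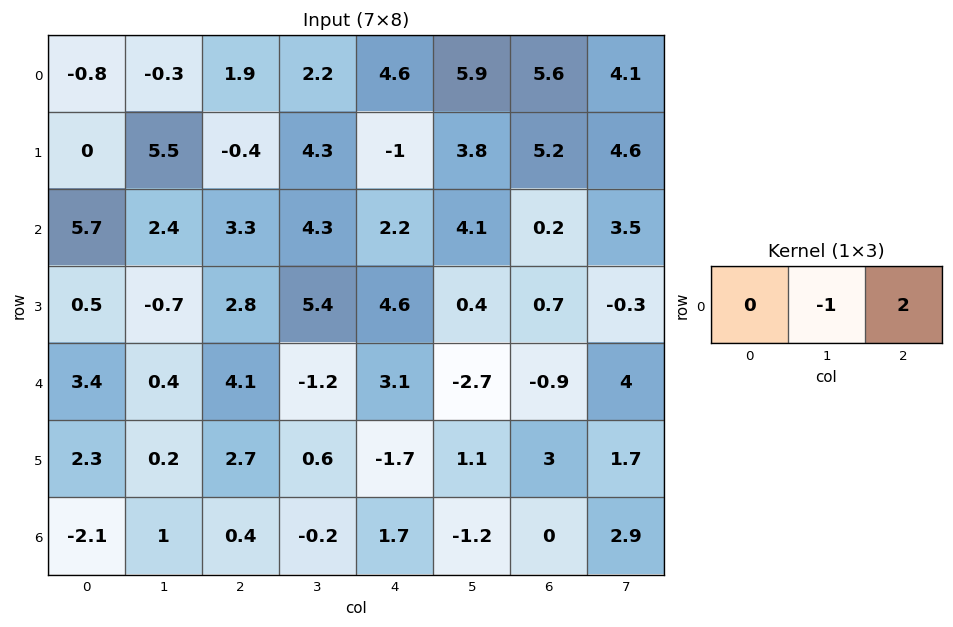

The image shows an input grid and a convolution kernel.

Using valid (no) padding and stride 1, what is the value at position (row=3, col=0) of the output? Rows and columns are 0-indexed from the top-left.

6.3

The receptive field on the input at this output position is [0.5 -0.7 2.8]. Elementwise product with the kernel and sum: -0.7·-1 + 2.8·2.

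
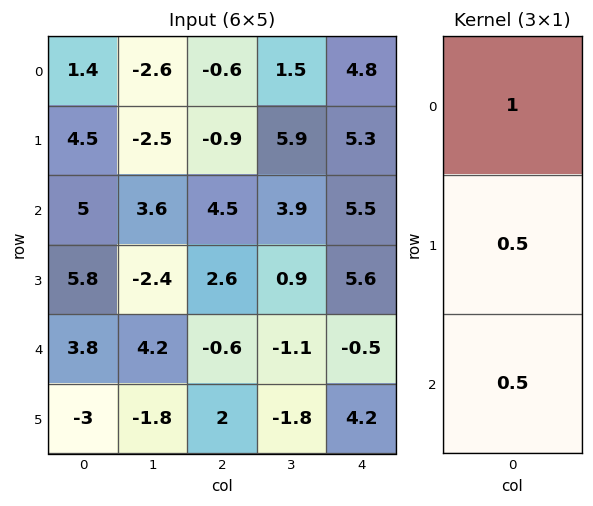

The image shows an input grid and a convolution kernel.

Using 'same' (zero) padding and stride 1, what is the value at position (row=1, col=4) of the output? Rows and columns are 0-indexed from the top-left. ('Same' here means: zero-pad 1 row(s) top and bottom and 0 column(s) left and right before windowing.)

10.2

The receptive field on the zero-padded input at this output position is [4.8 / 5.3 / 5.5]. Elementwise product with the kernel and sum: 4.8·1 + 5.3·0.5 + 5.5·0.5.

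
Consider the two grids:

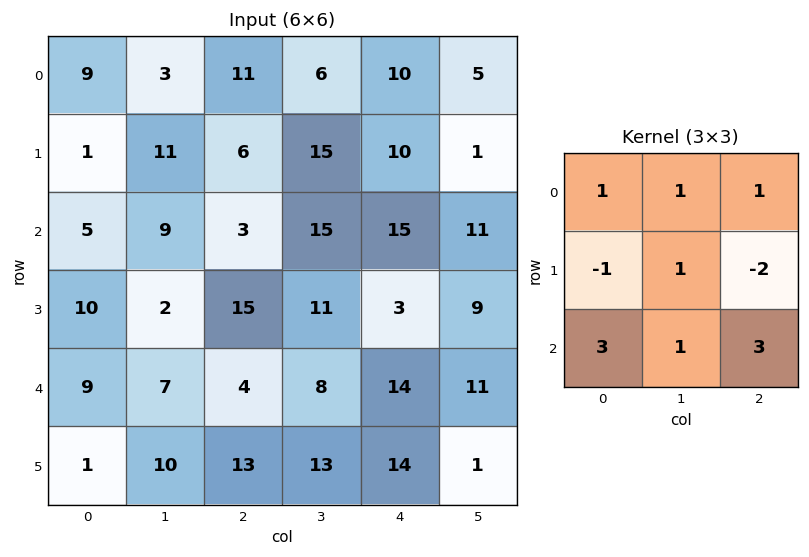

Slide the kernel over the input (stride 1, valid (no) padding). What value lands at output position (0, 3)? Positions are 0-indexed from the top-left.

The receptive field on the input at this output position is [6 10 5 / 15 10 1 / 15 15 11]. Elementwise product with the kernel and sum: 6·1 + 10·1 + 5·1 + 15·-1 + 10·1 + 1·-2 + 15·3 + 15·1 + 11·3.

107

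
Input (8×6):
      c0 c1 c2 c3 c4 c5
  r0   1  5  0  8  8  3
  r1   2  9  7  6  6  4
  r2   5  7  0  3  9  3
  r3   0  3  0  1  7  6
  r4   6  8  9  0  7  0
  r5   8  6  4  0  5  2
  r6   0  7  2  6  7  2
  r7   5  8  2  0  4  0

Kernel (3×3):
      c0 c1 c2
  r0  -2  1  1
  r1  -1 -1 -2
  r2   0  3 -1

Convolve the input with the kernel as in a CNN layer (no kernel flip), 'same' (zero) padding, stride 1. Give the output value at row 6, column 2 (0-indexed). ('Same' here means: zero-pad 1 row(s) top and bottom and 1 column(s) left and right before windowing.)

-23

The receptive field on the zero-padded input at this output position is [6 4 0 / 7 2 6 / 8 2 0]. Elementwise product with the kernel and sum: 6·-2 + 4·1 + 0·1 + 7·-1 + 2·-1 + 6·-2 + 2·3 + 0·-1.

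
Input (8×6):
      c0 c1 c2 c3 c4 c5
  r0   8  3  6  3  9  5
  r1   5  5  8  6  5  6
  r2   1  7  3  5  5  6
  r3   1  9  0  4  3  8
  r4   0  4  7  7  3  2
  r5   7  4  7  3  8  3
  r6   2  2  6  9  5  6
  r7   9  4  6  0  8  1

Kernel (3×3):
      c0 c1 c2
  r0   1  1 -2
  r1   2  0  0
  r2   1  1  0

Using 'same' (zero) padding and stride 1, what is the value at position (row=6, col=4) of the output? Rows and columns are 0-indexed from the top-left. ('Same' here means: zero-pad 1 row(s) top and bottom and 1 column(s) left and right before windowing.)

31

The receptive field on the zero-padded input at this output position is [3 8 3 / 9 5 6 / 0 8 1]. Elementwise product with the kernel and sum: 3·1 + 8·1 + 3·-2 + 9·2 + 0·1 + 8·1.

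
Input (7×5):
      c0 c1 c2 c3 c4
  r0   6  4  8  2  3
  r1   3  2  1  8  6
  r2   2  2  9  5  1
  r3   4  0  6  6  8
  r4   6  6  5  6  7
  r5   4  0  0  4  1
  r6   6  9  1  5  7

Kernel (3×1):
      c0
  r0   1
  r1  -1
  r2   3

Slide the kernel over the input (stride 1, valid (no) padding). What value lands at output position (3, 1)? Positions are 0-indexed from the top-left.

The receptive field on the input at this output position is [0 / 6 / 0]. Elementwise product with the kernel and sum: 0·1 + 6·-1 + 0·3.

-6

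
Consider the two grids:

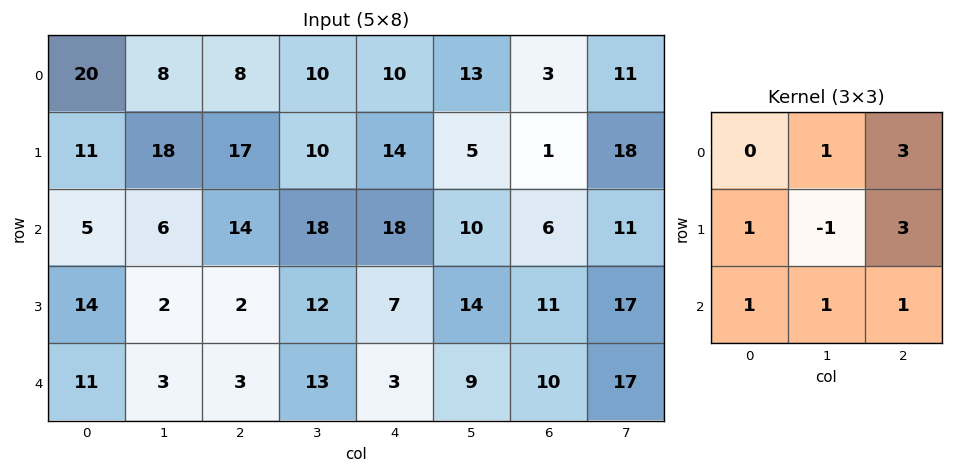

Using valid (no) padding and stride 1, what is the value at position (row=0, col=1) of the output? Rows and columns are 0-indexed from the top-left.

The receptive field on the input at this output position is [8 8 10 / 18 17 10 / 6 14 18]. Elementwise product with the kernel and sum: 8·1 + 10·3 + 18·1 + 17·-1 + 10·3 + 6·1 + 14·1 + 18·1.

107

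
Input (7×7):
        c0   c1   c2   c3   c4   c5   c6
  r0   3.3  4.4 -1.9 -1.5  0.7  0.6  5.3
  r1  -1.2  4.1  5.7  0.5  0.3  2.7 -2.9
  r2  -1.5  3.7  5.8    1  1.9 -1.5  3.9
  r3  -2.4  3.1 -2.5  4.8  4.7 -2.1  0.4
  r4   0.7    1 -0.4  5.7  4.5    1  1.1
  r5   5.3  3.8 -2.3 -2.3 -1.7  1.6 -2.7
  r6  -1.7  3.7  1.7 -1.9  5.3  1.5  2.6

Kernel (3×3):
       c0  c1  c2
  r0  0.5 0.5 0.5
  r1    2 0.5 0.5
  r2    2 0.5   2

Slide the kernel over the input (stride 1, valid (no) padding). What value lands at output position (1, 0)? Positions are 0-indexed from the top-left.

-2.2

The receptive field on the input at this output position is [-1.2 4.1 5.7 / -1.5 3.7 5.8 / -2.4 3.1 -2.5]. Elementwise product with the kernel and sum: -1.2·0.5 + 4.1·0.5 + 5.7·0.5 + -1.5·2 + 3.7·0.5 + 5.8·0.5 + -2.4·2 + 3.1·0.5 + -2.5·2.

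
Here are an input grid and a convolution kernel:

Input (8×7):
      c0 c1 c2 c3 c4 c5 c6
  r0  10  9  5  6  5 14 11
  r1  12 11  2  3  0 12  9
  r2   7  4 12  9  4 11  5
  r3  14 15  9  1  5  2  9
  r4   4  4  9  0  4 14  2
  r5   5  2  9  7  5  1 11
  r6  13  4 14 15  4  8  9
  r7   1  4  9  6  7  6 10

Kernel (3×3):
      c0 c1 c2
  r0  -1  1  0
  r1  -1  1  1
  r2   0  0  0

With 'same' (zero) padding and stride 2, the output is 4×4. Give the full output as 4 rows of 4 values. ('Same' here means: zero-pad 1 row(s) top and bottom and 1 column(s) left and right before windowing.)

Output[0,0]: The receptive field on the zero-padded input at this output position is [0 0 0 / 0 10 9 / 0 12 11]. Elementwise product with the kernel and sum: 0·-1 + 0·1 + 0·-1 + 10·1 + 9·1.
Output[0,1]: The receptive field on the zero-padded input at this output position is [0 0 0 / 9 5 6 / 11 2 3]. Elementwise product with the kernel and sum: 0·-1 + 0·1 + 9·-1 + 5·1 + 6·1.

19 2 13 -3
23 8 3 -9
22 -1 22 -5
22 32 -5 11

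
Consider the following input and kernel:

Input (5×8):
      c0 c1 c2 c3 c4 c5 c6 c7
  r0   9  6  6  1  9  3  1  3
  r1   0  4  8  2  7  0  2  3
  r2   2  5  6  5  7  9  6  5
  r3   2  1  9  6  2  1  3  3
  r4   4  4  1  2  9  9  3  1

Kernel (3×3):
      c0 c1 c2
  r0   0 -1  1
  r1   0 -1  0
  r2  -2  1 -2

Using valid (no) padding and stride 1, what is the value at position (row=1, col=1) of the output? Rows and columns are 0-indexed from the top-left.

The receptive field on the input at this output position is [4 8 2 / 5 6 5 / 1 9 6]. Elementwise product with the kernel and sum: 8·-1 + 2·1 + 6·-1 + 1·-2 + 9·1 + 6·-2.

-17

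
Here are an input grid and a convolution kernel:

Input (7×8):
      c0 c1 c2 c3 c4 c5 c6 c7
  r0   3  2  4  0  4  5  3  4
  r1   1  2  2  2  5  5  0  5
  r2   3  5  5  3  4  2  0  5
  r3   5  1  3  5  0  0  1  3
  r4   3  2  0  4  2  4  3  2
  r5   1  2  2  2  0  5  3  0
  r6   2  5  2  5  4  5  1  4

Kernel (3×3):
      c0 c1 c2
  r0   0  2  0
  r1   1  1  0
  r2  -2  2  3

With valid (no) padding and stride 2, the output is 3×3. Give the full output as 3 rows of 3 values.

26 12 16
14 28 17
19 30 18

Output[0,0]: The receptive field on the input at this output position is [3 2 4 / 1 2 2 / 3 5 5]. Elementwise product with the kernel and sum: 2·2 + 1·1 + 2·1 + 3·-2 + 5·2 + 5·3.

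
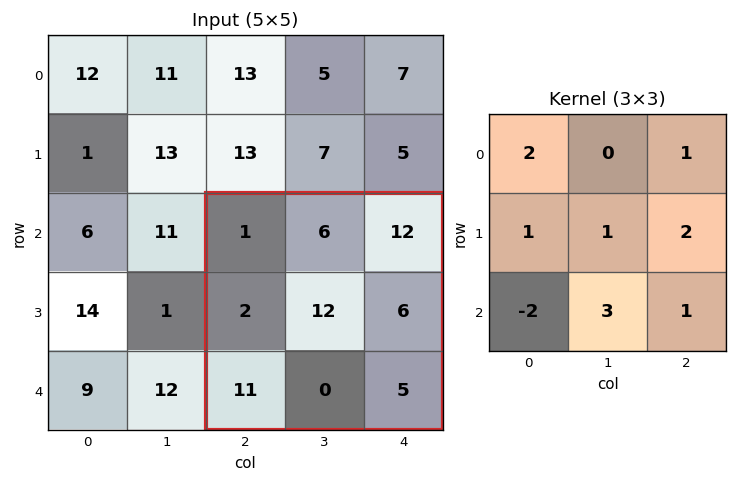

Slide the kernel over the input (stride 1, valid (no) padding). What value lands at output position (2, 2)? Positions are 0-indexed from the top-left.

23

The receptive field on the input at this output position is [1 6 12 / 2 12 6 / 11 0 5]. Elementwise product with the kernel and sum: 1·2 + 12·1 + 2·1 + 12·1 + 6·2 + 11·-2 + 0·3 + 5·1.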